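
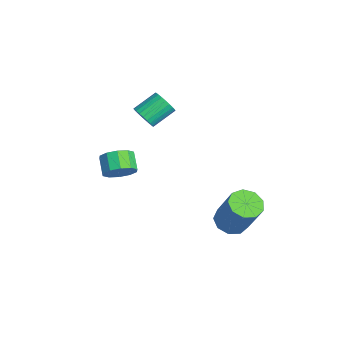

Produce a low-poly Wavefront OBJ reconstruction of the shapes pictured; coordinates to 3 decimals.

v 1.893 3.763 -3.438
v 2.568 4.038 -3.856
v 3.541 4.472 -2
v 2.867 4.197 -1.582
v 2.202 4.472 -3.766
v 3.176 4.906 -1.91
v 1.692 4.574 -3.522
v 2.666 5.008 -1.666
v 1.276 4.297 -3.239
v 2.249 4.731 -1.383
v 1.149 3.77 -3.049
v 2.122 4.204 -1.193
v 1.37 3.24 -3.041
v 2.343 3.673 -1.185
v 1.836 2.954 -3.219
v 2.809 3.388 -1.363
v 2.329 3.047 -3.499
v 3.302 3.481 -1.643
v 2.618 3.475 -3.751
v 3.591 3.909 -1.895
v -0.099 -0.895 -0.994
v 0.272 -1.402 -0.484
v -0.549 -1.413 0.104
v -0.921 -0.905 -0.406
v 0.372 -0.935 -0.336
v -0.449 -0.945 0.252
v 0.291 -0.451 -0.44
v -0.53 -0.462 0.148
v 0.062 -0.138 -0.755
v -0.759 -0.148 -0.167
v -0.23 -0.113 -1.161
v -1.051 -0.124 -0.574
v -0.471 -0.387 -1.504
v -1.292 -0.398 -0.916
v -0.571 -0.855 -1.652
v -1.392 -0.865 -1.064
v -0.49 -1.338 -1.548
v -1.311 -1.349 -0.96
v -0.261 -1.652 -1.233
v -1.082 -1.662 -0.645
v 0.031 -1.676 -0.826
v -0.79 -1.687 -0.239
v -2.897 0.669 0.522
v -2.335 0.993 0.32
v -2.72 2.096 1.016
v -3.283 1.771 1.218
v -2.504 1.056 0.125
v -2.889 2.159 0.821
v -2.733 1.061 -0.009
v -3.118 2.164 0.687
v -2.987 1.006 -0.062
v -3.372 2.109 0.634
v -3.227 0.899 -0.026
v -3.613 2.002 0.67
v -3.417 0.757 0.093
v -3.803 1.86 0.789
v -3.528 0.602 0.277
v -3.914 1.705 0.974
v -3.543 0.457 0.499
v -3.929 1.56 1.195
v -3.46 0.344 0.724
v -3.845 1.447 1.42
v -3.291 0.281 0.919
v -3.676 1.384 1.615
v -3.062 0.276 1.053
v -3.447 1.379 1.749
v -2.808 0.331 1.106
v -3.193 1.434 1.802
v -2.567 0.438 1.07
v -2.953 1.541 1.766
v -2.377 0.58 0.951
v -2.763 1.683 1.647
v -2.266 0.735 0.766
v -2.652 1.838 1.463
v -2.251 0.88 0.545
v -2.637 1.983 1.241
f 2 1 5
f 2 5 3
f 3 5 6
f 3 6 4
f 5 1 7
f 5 7 6
f 6 7 8
f 6 8 4
f 7 1 9
f 7 9 8
f 8 9 10
f 8 10 4
f 9 1 11
f 9 11 10
f 10 11 12
f 10 12 4
f 11 1 13
f 11 13 12
f 12 13 14
f 12 14 4
f 13 1 15
f 13 15 14
f 14 15 16
f 14 16 4
f 15 1 17
f 15 17 16
f 16 17 18
f 16 18 4
f 17 1 19
f 17 19 18
f 18 19 20
f 18 20 4
f 19 1 2
f 19 2 20
f 20 2 3
f 20 3 4
f 22 21 25
f 22 25 23
f 23 25 26
f 23 26 24
f 25 21 27
f 25 27 26
f 26 27 28
f 26 28 24
f 27 21 29
f 27 29 28
f 28 29 30
f 28 30 24
f 29 21 31
f 29 31 30
f 30 31 32
f 30 32 24
f 31 21 33
f 31 33 32
f 32 33 34
f 32 34 24
f 33 21 35
f 33 35 34
f 34 35 36
f 34 36 24
f 35 21 37
f 35 37 36
f 36 37 38
f 36 38 24
f 37 21 39
f 37 39 38
f 38 39 40
f 38 40 24
f 39 21 41
f 39 41 40
f 40 41 42
f 40 42 24
f 41 21 22
f 41 22 42
f 42 22 23
f 42 23 24
f 44 43 47
f 44 47 45
f 45 47 48
f 45 48 46
f 47 43 49
f 47 49 48
f 48 49 50
f 48 50 46
f 49 43 51
f 49 51 50
f 50 51 52
f 50 52 46
f 51 43 53
f 51 53 52
f 52 53 54
f 52 54 46
f 53 43 55
f 53 55 54
f 54 55 56
f 54 56 46
f 55 43 57
f 55 57 56
f 56 57 58
f 56 58 46
f 57 43 59
f 57 59 58
f 58 59 60
f 58 60 46
f 59 43 61
f 59 61 60
f 60 61 62
f 60 62 46
f 61 43 63
f 61 63 62
f 62 63 64
f 62 64 46
f 63 43 65
f 63 65 64
f 64 65 66
f 64 66 46
f 65 43 67
f 65 67 66
f 66 67 68
f 66 68 46
f 67 43 69
f 67 69 68
f 68 69 70
f 68 70 46
f 69 43 71
f 69 71 70
f 70 71 72
f 70 72 46
f 71 43 73
f 71 73 72
f 72 73 74
f 72 74 46
f 73 43 75
f 73 75 74
f 74 75 76
f 74 76 46
f 75 43 44
f 75 44 76
f 76 44 45
f 76 45 46



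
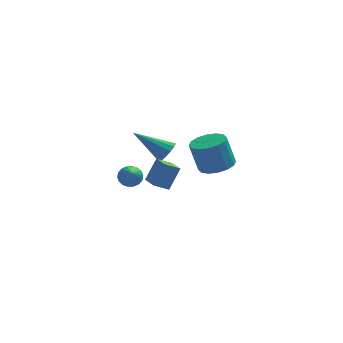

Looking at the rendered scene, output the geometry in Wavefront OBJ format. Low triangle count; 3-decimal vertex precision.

v -1.062 -4.204 1.146
v -0.504 -3.755 2.219
v -1.354 -3.258 0.902
v -0.796 -2.809 1.975
v -0.344 -4.091 0.725
v 0.214 -3.642 1.798
v -0.636 -3.145 0.481
v -0.078 -2.696 1.554
v 2.118 -1.919 0.722
v 2.995 -1.952 0.964
v 2.578 -1.713 2.501
v 1.702 -1.681 2.258
v 2.911 -1.498 0.871
v 2.494 -1.259 2.408
v 2.615 -1.157 0.738
v 2.198 -0.918 2.274
v 2.185 -1.02 0.6
v 1.769 -0.781 2.137
v 1.738 -1.124 0.495
v 1.321 -0.886 2.032
v 1.393 -1.442 0.451
v 0.976 -1.203 1.987
v 1.242 -1.887 0.479
v 0.825 -1.648 2.016
v 1.326 -2.341 0.572
v 0.909 -2.102 2.109
v 1.622 -2.682 0.706
v 1.205 -2.443 2.242
v 2.051 -2.819 0.843
v 1.635 -2.58 2.38
v 2.499 -2.714 0.948
v 2.082 -2.476 2.485
v 2.844 -2.397 0.993
v 2.427 -2.158 2.529
v 0.302 3.121 -1.581
v 0.614 2.866 -1.008
v -1.342 3.719 -0.419
v 0.729 3.242 -1.039
v 0.708 3.579 -1.242
v 0.559 3.771 -1.553
v 0.328 3.756 -1.872
v 0.088 3.54 -2.099
v -0.083 3.19 -2.161
v -0.132 2.818 -2.039
v -0.043 2.542 -1.772
v 0.155 2.45 -1.443
v 0.4 2.571 -1.159
v -1.593 2.611 -2.879
v -0.953 2.611 -2.871
v -1.607 1.469 -1.861
v -1.02 2.796 -2.664
v -1.199 2.944 -2.5
v -1.457 3.026 -2.411
v -1.742 3.026 -2.415
v -1.997 2.944 -2.51
v -2.173 2.796 -2.679
v -2.233 2.611 -2.887
v -2.167 2.426 -3.094
v -1.988 2.278 -3.258
v -1.73 2.196 -3.347
v -1.445 2.196 -3.343
v -1.19 2.278 -3.247
v -1.014 2.426 -3.079
f 2 4 1
f 5 2 1
f 1 4 3
f 3 5 1
f 2 8 4
f 6 2 5
f 6 8 2
f 4 8 3
f 7 5 3
f 3 8 7
f 7 6 5
f 8 6 7
f 10 9 13
f 10 13 11
f 11 13 14
f 11 14 12
f 13 9 15
f 13 15 14
f 14 15 16
f 14 16 12
f 15 9 17
f 15 17 16
f 16 17 18
f 16 18 12
f 17 9 19
f 17 19 18
f 18 19 20
f 18 20 12
f 19 9 21
f 19 21 20
f 20 21 22
f 20 22 12
f 21 9 23
f 21 23 22
f 22 23 24
f 22 24 12
f 23 9 25
f 23 25 24
f 24 25 26
f 24 26 12
f 25 9 27
f 25 27 26
f 26 27 28
f 26 28 12
f 27 9 29
f 27 29 28
f 28 29 30
f 28 30 12
f 29 9 31
f 29 31 30
f 30 31 32
f 30 32 12
f 31 9 33
f 31 33 32
f 32 33 34
f 32 34 12
f 33 9 10
f 33 10 34
f 34 10 11
f 34 11 12
f 36 35 38
f 36 38 37
f 38 35 39
f 38 39 37
f 39 35 40
f 39 40 37
f 40 35 41
f 40 41 37
f 41 35 42
f 41 42 37
f 42 35 43
f 42 43 37
f 43 35 44
f 43 44 37
f 44 35 45
f 44 45 37
f 45 35 46
f 45 46 37
f 46 35 47
f 46 47 37
f 47 35 36
f 47 36 37
f 49 48 51
f 49 51 50
f 51 48 52
f 51 52 50
f 52 48 53
f 52 53 50
f 53 48 54
f 53 54 50
f 54 48 55
f 54 55 50
f 55 48 56
f 55 56 50
f 56 48 57
f 56 57 50
f 57 48 58
f 57 58 50
f 58 48 59
f 58 59 50
f 59 48 60
f 59 60 50
f 60 48 61
f 60 61 50
f 61 48 62
f 61 62 50
f 62 48 63
f 62 63 50
f 63 48 49
f 63 49 50



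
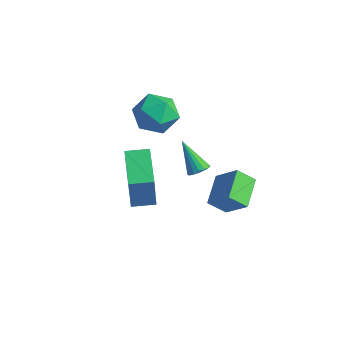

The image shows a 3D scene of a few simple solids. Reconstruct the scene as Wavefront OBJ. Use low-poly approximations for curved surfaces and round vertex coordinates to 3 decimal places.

v 1.563 1.428 -2.511
v 2.69 1.651 -1.455
v 0.762 2.778 -1.941
v 1.889 3.001 -0.885
v 2.131 2.079 -3.255
v 3.258 2.302 -2.199
v 1.33 3.429 -2.685
v 2.457 3.652 -1.629
v -1.561 0.929 3.048
v -0.658 1.377 3.637
v -0.622 -0.697 2.843
v 0.281 -0.249 3.432
v -0.72 -0.478 3.986
v -1.3 0.527 4.113
v 0.02 0.153 2.367
v -0.56 1.158 2.494
v 0.32 0.897 3.216
v -0.138 0.507 4.216
v -1.142 0.173 2.264
v -1.6 -0.217 3.264
v -0.363 -1.706 0.414
v -0.11 -2.053 2.408
v 0.33 -0.841 0.477
v 0.582 -1.188 2.471
v 1.258 -2.972 -0.011
v 1.51 -3.319 1.983
v 1.95 -2.107 0.052
v 2.203 -2.454 2.046
v -0.415 2.844 -2.344
v -0.031 2.518 -2.037
v -1.565 2.856 -0.896
v 0.045 2.784 -1.979
v 0.015 3.064 -2.005
v -0.113 3.293 -2.109
v -0.31 3.42 -2.266
v -0.532 3.414 -2.442
v -0.726 3.278 -2.595
v -0.849 3.043 -2.691
v -0.873 2.762 -2.707
v -0.791 2.5 -2.641
v -0.624 2.317 -2.506
v -0.408 2.254 -2.335
v -0.194 2.327 -2.165
f 2 4 1
f 5 2 1
f 1 4 3
f 3 5 1
f 2 8 4
f 6 2 5
f 6 8 2
f 4 8 3
f 7 5 3
f 3 8 7
f 7 6 5
f 8 6 7
f 9 20 14
f 9 14 10
f 9 10 16
f 9 16 19
f 9 19 20
f 10 14 18
f 14 20 13
f 20 19 11
f 19 16 15
f 16 10 17
f 12 18 13
f 12 13 11
f 12 11 15
f 12 15 17
f 12 17 18
f 13 18 14
f 11 13 20
f 15 11 19
f 17 15 16
f 18 17 10
f 22 24 21
f 25 22 21
f 21 24 23
f 23 25 21
f 22 28 24
f 26 22 25
f 26 28 22
f 24 28 23
f 27 25 23
f 23 28 27
f 27 26 25
f 28 26 27
f 30 29 32
f 30 32 31
f 32 29 33
f 32 33 31
f 33 29 34
f 33 34 31
f 34 29 35
f 34 35 31
f 35 29 36
f 35 36 31
f 36 29 37
f 36 37 31
f 37 29 38
f 37 38 31
f 38 29 39
f 38 39 31
f 39 29 40
f 39 40 31
f 40 29 41
f 40 41 31
f 41 29 42
f 41 42 31
f 42 29 43
f 42 43 31
f 43 29 30
f 43 30 31



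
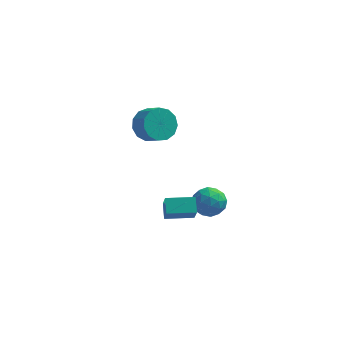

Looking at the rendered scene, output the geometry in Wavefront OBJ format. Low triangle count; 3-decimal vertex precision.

v 1.501 -3.499 -3.892
v 1.746 -4.208 -2.917
v 1.314 -2.835 -3.363
v 1.56 -3.543 -2.388
v 2.82 -3.097 -3.932
v 3.066 -3.805 -2.957
v 2.634 -2.432 -3.403
v 2.879 -3.141 -2.428
v 3.551 -1.507 -3.011
v 4.087 -1.64 -3.687
v 2.493 -2.1 -3.733
v 3.029 -2.233 -4.409
v 3.138 -2.685 -3.671
v 3.792 -2.318 -3.224
v 2.788 -1.422 -4.196
v 3.442 -1.055 -3.749
v 3.615 -1.587 -4.419
v 3.832 -2.367 -4.095
v 2.748 -1.373 -3.325
v 2.965 -2.153 -3.001
v 3.912 -1.521 -3.285
v 2.668 -2.219 -4.135
v 2.732 -2.484 -3.701
v 3.047 -2.562 -4.098
v 3.738 -1.92 -3.013
v 4.053 -1.998 -3.411
v 3.496 -2.613 -3.402
v 2.527 -1.742 -4.009
v 2.842 -1.82 -4.407
v 3.533 -1.178 -3.322
v 3.848 -1.256 -3.719
v 3.084 -1.127 -4.018
v 3.95 -1.568 -4.113
v 3.328 -1.917 -4.538
v 3.186 -1.44 -4.412
v 3.571 -1.224 -4.15
v 4.077 -2.027 -3.922
v 3.455 -2.376 -4.347
v 3.519 -2.641 -3.913
v 3.903 -2.426 -3.651
v 3.8 -1.996 -4.353
v 3.125 -1.364 -3.073
v 2.503 -1.713 -3.498
v 2.677 -1.314 -3.769
v 3.061 -1.099 -3.507
v 3.252 -1.823 -2.882
v 2.63 -2.172 -3.307
v 3.009 -2.516 -3.27
v 3.394 -2.3 -3.008
v 2.78 -1.744 -3.067
v -0.515 2.844 -2.217
v 0.137 2.964 -2.938
v 0.828 2.416 -2.404
v 0.175 2.296 -1.683
v 0.208 3.389 -2.592
v 0.898 2.841 -2.059
v 0.048 3.641 -2.127
v 0.738 3.093 -1.594
v -0.29 3.64 -1.691
v 0.4 3.092 -1.158
v -0.7 3.386 -1.421
v -0.009 2.838 -0.888
v -1.051 2.96 -1.404
v -0.361 2.412 -0.871
v -1.232 2.497 -1.645
v -0.542 1.95 -1.112
v -1.185 2.145 -2.067
v -0.495 1.597 -1.534
v -0.926 2.014 -2.537
v -0.236 1.466 -2.004
v -0.536 2.147 -2.905
v 0.154 1.599 -2.372
v -0.14 2.501 -3.055
v 0.55 1.953 -2.521
f 2 4 1
f 5 2 1
f 1 4 3
f 3 5 1
f 2 8 4
f 6 2 5
f 6 8 2
f 4 8 3
f 7 5 3
f 3 8 7
f 7 6 5
f 8 6 7
f 9 46 25
f 46 20 49
f 25 49 14
f 46 49 25
f 9 25 21
f 25 14 26
f 21 26 10
f 25 26 21
f 9 21 30
f 21 10 31
f 30 31 16
f 21 31 30
f 9 30 42
f 30 16 45
f 42 45 19
f 30 45 42
f 9 42 46
f 42 19 50
f 46 50 20
f 42 50 46
f 10 26 37
f 26 14 40
f 37 40 18
f 26 40 37
f 14 49 27
f 49 20 48
f 27 48 13
f 49 48 27
f 20 50 47
f 50 19 43
f 47 43 11
f 50 43 47
f 19 45 44
f 45 16 32
f 44 32 15
f 45 32 44
f 16 31 36
f 31 10 33
f 36 33 17
f 31 33 36
f 12 38 24
f 38 18 39
f 24 39 13
f 38 39 24
f 12 24 22
f 24 13 23
f 22 23 11
f 24 23 22
f 12 22 29
f 22 11 28
f 29 28 15
f 22 28 29
f 12 29 34
f 29 15 35
f 34 35 17
f 29 35 34
f 12 34 38
f 34 17 41
f 38 41 18
f 34 41 38
f 13 39 27
f 39 18 40
f 27 40 14
f 39 40 27
f 11 23 47
f 23 13 48
f 47 48 20
f 23 48 47
f 15 28 44
f 28 11 43
f 44 43 19
f 28 43 44
f 17 35 36
f 35 15 32
f 36 32 16
f 35 32 36
f 18 41 37
f 41 17 33
f 37 33 10
f 41 33 37
f 52 51 55
f 52 55 53
f 53 55 56
f 53 56 54
f 55 51 57
f 55 57 56
f 56 57 58
f 56 58 54
f 57 51 59
f 57 59 58
f 58 59 60
f 58 60 54
f 59 51 61
f 59 61 60
f 60 61 62
f 60 62 54
f 61 51 63
f 61 63 62
f 62 63 64
f 62 64 54
f 63 51 65
f 63 65 64
f 64 65 66
f 64 66 54
f 65 51 67
f 65 67 66
f 66 67 68
f 66 68 54
f 67 51 69
f 67 69 68
f 68 69 70
f 68 70 54
f 69 51 71
f 69 71 70
f 70 71 72
f 70 72 54
f 71 51 73
f 71 73 72
f 72 73 74
f 72 74 54
f 73 51 52
f 73 52 74
f 74 52 53
f 74 53 54



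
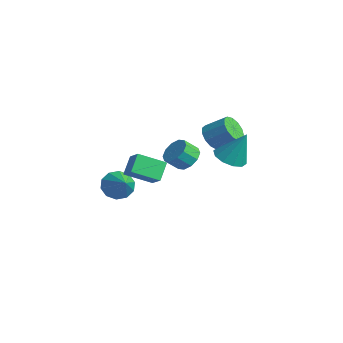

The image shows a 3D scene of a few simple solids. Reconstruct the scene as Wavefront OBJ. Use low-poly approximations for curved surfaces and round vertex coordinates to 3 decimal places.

v -2.682 -1.719 -0.655
v -2.251 -2.058 -1.431
v -1.278 -2.021 0.255
v -2.146 -1.481 -1.403
v -2.245 -0.995 -1.088
v -2.511 -0.785 -0.609
v -2.842 -0.932 -0.147
v -3.112 -1.38 0.121
v -3.218 -1.957 0.092
v -3.119 -2.443 -0.222
v -2.853 -2.652 -0.702
v -2.521 -2.505 -1.164
v 2.935 -2.875 2.509
v 2.351 -4.176 3.213
v 2.42 -2.195 3.338
v 1.836 -3.496 4.042
v 3.824 -2.944 3.118
v 3.24 -4.245 3.822
v 3.309 -2.264 3.947
v 2.725 -3.565 4.651
v -0.836 1.499 1.316
v -0.319 1.902 1.873
v -0.508 1.164 2.581
v -1.024 0.761 2.024
v -0.812 2.091 1.939
v -1 1.353 2.647
v -1.313 2.054 1.767
v -1.502 1.316 2.475
v -1.632 1.805 1.422
v -1.821 1.067 2.131
v -1.647 1.439 1.037
v -1.836 0.701 1.746
v -1.352 1.096 0.759
v -1.541 0.358 1.467
v -0.86 0.907 0.693
v -1.048 0.169 1.401
v -0.358 0.944 0.865
v -0.547 0.206 1.573
v -0.039 1.193 1.209
v -0.228 0.455 1.918
v -0.024 1.559 1.594
v -0.213 0.821 2.303
v 2.617 1.853 2.893
v 3.152 2.507 2.481
v 3.203 2.467 4.627
v 2.627 2.738 2.577
v 2.099 2.632 2.793
v 1.768 2.228 3.048
v 1.762 1.681 3.244
v 2.082 1.2 3.306
v 2.606 0.968 3.21
v 3.134 1.075 2.993
v 3.465 1.479 2.739
v 3.472 2.026 2.543
v -0.687 2.845 2.607
v -0.209 2.141 2.792
v 0.665 2.952 3.617
v 0.187 3.655 3.433
v -0.013 2.34 2.389
v 0.861 3.151 3.215
v -0.03 2.699 2.055
v 0.844 3.509 2.881
v -0.257 3.104 1.897
v 0.617 3.914 2.722
v -0.619 3.426 1.964
v 0.255 4.237 2.789
v -1.004 3.565 2.235
v -0.13 4.375 3.061
v -1.287 3.474 2.625
v -0.413 4.285 3.45
v -1.38 3.184 3.009
v -0.506 3.995 3.834
v -1.253 2.786 3.265
v -0.379 3.596 4.09
v -0.947 2.406 3.313
v -0.073 3.217 4.138
v -0.557 2.166 3.136
v 0.317 2.977 3.962
f 2 1 4
f 2 4 3
f 4 1 5
f 4 5 3
f 5 1 6
f 5 6 3
f 6 1 7
f 6 7 3
f 7 1 8
f 7 8 3
f 8 1 9
f 8 9 3
f 9 1 10
f 9 10 3
f 10 1 11
f 10 11 3
f 11 1 12
f 11 12 3
f 12 1 2
f 12 2 3
f 14 16 13
f 17 14 13
f 13 16 15
f 15 17 13
f 14 20 16
f 18 14 17
f 18 20 14
f 16 20 15
f 19 17 15
f 15 20 19
f 19 18 17
f 20 18 19
f 22 21 25
f 22 25 23
f 23 25 26
f 23 26 24
f 25 21 27
f 25 27 26
f 26 27 28
f 26 28 24
f 27 21 29
f 27 29 28
f 28 29 30
f 28 30 24
f 29 21 31
f 29 31 30
f 30 31 32
f 30 32 24
f 31 21 33
f 31 33 32
f 32 33 34
f 32 34 24
f 33 21 35
f 33 35 34
f 34 35 36
f 34 36 24
f 35 21 37
f 35 37 36
f 36 37 38
f 36 38 24
f 37 21 39
f 37 39 38
f 38 39 40
f 38 40 24
f 39 21 41
f 39 41 40
f 40 41 42
f 40 42 24
f 41 21 22
f 41 22 42
f 42 22 23
f 42 23 24
f 44 43 46
f 44 46 45
f 46 43 47
f 46 47 45
f 47 43 48
f 47 48 45
f 48 43 49
f 48 49 45
f 49 43 50
f 49 50 45
f 50 43 51
f 50 51 45
f 51 43 52
f 51 52 45
f 52 43 53
f 52 53 45
f 53 43 54
f 53 54 45
f 54 43 44
f 54 44 45
f 56 55 59
f 56 59 57
f 57 59 60
f 57 60 58
f 59 55 61
f 59 61 60
f 60 61 62
f 60 62 58
f 61 55 63
f 61 63 62
f 62 63 64
f 62 64 58
f 63 55 65
f 63 65 64
f 64 65 66
f 64 66 58
f 65 55 67
f 65 67 66
f 66 67 68
f 66 68 58
f 67 55 69
f 67 69 68
f 68 69 70
f 68 70 58
f 69 55 71
f 69 71 70
f 70 71 72
f 70 72 58
f 71 55 73
f 71 73 72
f 72 73 74
f 72 74 58
f 73 55 75
f 73 75 74
f 74 75 76
f 74 76 58
f 75 55 77
f 75 77 76
f 76 77 78
f 76 78 58
f 77 55 56
f 77 56 78
f 78 56 57
f 78 57 58



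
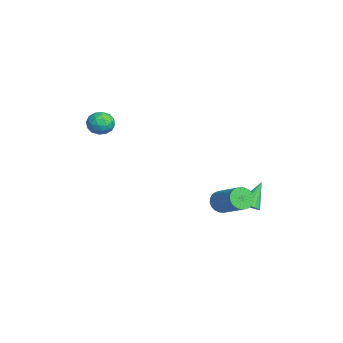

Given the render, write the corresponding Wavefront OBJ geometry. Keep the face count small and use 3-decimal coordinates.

v 0.756 2.456 -3.043
v 1.151 2.84 -3.048
v 0.084 3.164 -1.877
v 0.968 2.935 -3.211
v 0.737 2.921 -3.336
v 0.51 2.801 -3.394
v 0.339 2.601 -3.371
v 0.265 2.369 -3.273
v 0.302 2.156 -3.122
v 0.444 2.012 -2.953
v 0.657 1.97 -2.805
v 0.893 2.04 -2.711
v 1.098 2.205 -2.693
v 1.224 2.427 -2.755
v 1.243 2.656 -2.883
v -3.923 -3.415 0.529
v -3.228 -3.374 0.324
v -3.692 -4.406 1.116
v -2.997 -4.365 0.911
v -3.265 -3.882 1.382
v -3.408 -3.27 1.019
v -3.512 -4.51 0.421
v -3.655 -3.898 0.058
v -2.974 -4.051 0.257
v -2.822 -3.663 0.851
v -4.098 -4.117 0.589
v -3.946 -3.729 1.183
v -3.596 -3.308 0.375
v -3.324 -4.472 1.065
v -3.482 -4.189 1.342
v -3.073 -4.164 1.221
v -3.702 -3.247 0.784
v -3.293 -3.223 0.663
v -3.315 -3.521 1.285
v -3.627 -4.557 0.777
v -3.218 -4.533 0.656
v -3.847 -3.616 0.219
v -3.438 -3.591 0.098
v -3.605 -4.259 0.155
v -3.038 -3.681 0.215
v -2.902 -4.263 0.56
v -3.205 -4.349 0.272
v -3.289 -3.989 0.059
v -2.949 -3.454 0.565
v -2.813 -4.035 0.91
v -2.971 -3.752 1.186
v -3.055 -3.392 0.973
v -2.799 -3.851 0.525
v -4.107 -3.745 0.53
v -3.971 -4.326 0.875
v -3.865 -4.388 0.467
v -3.949 -4.028 0.254
v -4.018 -3.517 0.88
v -3.882 -4.099 1.225
v -3.631 -3.791 1.381
v -3.715 -3.431 1.168
v -4.121 -3.929 0.915
v 0.896 1.178 -2.569
v 1.292 0.791 -2.868
v 2.681 1.475 -1.911
v 2.284 1.862 -1.611
v 1.297 0.988 -3.015
v 2.686 1.671 -2.058
v 1.241 1.214 -3.095
v 2.63 1.897 -2.137
v 1.132 1.434 -3.094
v 2.521 2.117 -2.136
v 0.987 1.615 -3.013
v 2.376 2.299 -2.056
v 0.828 1.73 -2.865
v 2.217 2.414 -1.907
v 0.68 1.761 -2.671
v 2.068 2.445 -1.714
v 0.564 1.703 -2.462
v 1.953 2.387 -1.505
v 0.499 1.565 -2.269
v 1.888 2.249 -1.312
v 0.494 1.369 -2.122
v 1.883 2.052 -1.165
v 0.55 1.143 -2.043
v 1.939 1.826 -1.085
v 0.659 0.923 -2.044
v 2.048 1.606 -1.086
v 0.804 0.741 -2.124
v 2.193 1.425 -1.167
v 0.963 0.626 -2.273
v 2.352 1.31 -1.315
v 1.112 0.595 -2.466
v 2.5 1.279 -1.509
v 1.227 0.653 -2.675
v 2.616 1.337 -1.718
f 2 1 4
f 2 4 3
f 4 1 5
f 4 5 3
f 5 1 6
f 5 6 3
f 6 1 7
f 6 7 3
f 7 1 8
f 7 8 3
f 8 1 9
f 8 9 3
f 9 1 10
f 9 10 3
f 10 1 11
f 10 11 3
f 11 1 12
f 11 12 3
f 12 1 13
f 12 13 3
f 13 1 14
f 13 14 3
f 14 1 15
f 14 15 3
f 15 1 2
f 15 2 3
f 16 53 32
f 53 27 56
f 32 56 21
f 53 56 32
f 16 32 28
f 32 21 33
f 28 33 17
f 32 33 28
f 16 28 37
f 28 17 38
f 37 38 23
f 28 38 37
f 16 37 49
f 37 23 52
f 49 52 26
f 37 52 49
f 16 49 53
f 49 26 57
f 53 57 27
f 49 57 53
f 17 33 44
f 33 21 47
f 44 47 25
f 33 47 44
f 21 56 34
f 56 27 55
f 34 55 20
f 56 55 34
f 27 57 54
f 57 26 50
f 54 50 18
f 57 50 54
f 26 52 51
f 52 23 39
f 51 39 22
f 52 39 51
f 23 38 43
f 38 17 40
f 43 40 24
f 38 40 43
f 19 45 31
f 45 25 46
f 31 46 20
f 45 46 31
f 19 31 29
f 31 20 30
f 29 30 18
f 31 30 29
f 19 29 36
f 29 18 35
f 36 35 22
f 29 35 36
f 19 36 41
f 36 22 42
f 41 42 24
f 36 42 41
f 19 41 45
f 41 24 48
f 45 48 25
f 41 48 45
f 20 46 34
f 46 25 47
f 34 47 21
f 46 47 34
f 18 30 54
f 30 20 55
f 54 55 27
f 30 55 54
f 22 35 51
f 35 18 50
f 51 50 26
f 35 50 51
f 24 42 43
f 42 22 39
f 43 39 23
f 42 39 43
f 25 48 44
f 48 24 40
f 44 40 17
f 48 40 44
f 59 58 62
f 59 62 60
f 60 62 63
f 60 63 61
f 62 58 64
f 62 64 63
f 63 64 65
f 63 65 61
f 64 58 66
f 64 66 65
f 65 66 67
f 65 67 61
f 66 58 68
f 66 68 67
f 67 68 69
f 67 69 61
f 68 58 70
f 68 70 69
f 69 70 71
f 69 71 61
f 70 58 72
f 70 72 71
f 71 72 73
f 71 73 61
f 72 58 74
f 72 74 73
f 73 74 75
f 73 75 61
f 74 58 76
f 74 76 75
f 75 76 77
f 75 77 61
f 76 58 78
f 76 78 77
f 77 78 79
f 77 79 61
f 78 58 80
f 78 80 79
f 79 80 81
f 79 81 61
f 80 58 82
f 80 82 81
f 81 82 83
f 81 83 61
f 82 58 84
f 82 84 83
f 83 84 85
f 83 85 61
f 84 58 86
f 84 86 85
f 85 86 87
f 85 87 61
f 86 58 88
f 86 88 87
f 87 88 89
f 87 89 61
f 88 58 90
f 88 90 89
f 89 90 91
f 89 91 61
f 90 58 59
f 90 59 91
f 91 59 60
f 91 60 61



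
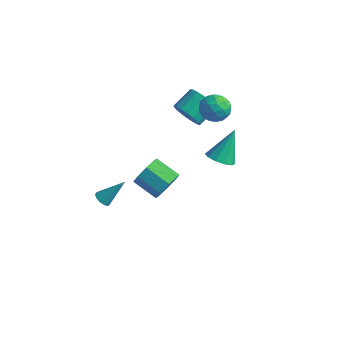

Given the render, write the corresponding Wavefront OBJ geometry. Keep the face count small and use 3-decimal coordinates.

v 1.58 4.169 2.686
v 2.351 3.891 2.194
v 1.349 2.709 3.146
v 2.12 2.431 2.654
v 2.221 2.975 3.435
v 2.364 3.877 3.15
v 1.336 2.723 2.19
v 1.479 3.625 1.905
v 2.201 2.998 1.887
v 2.748 3.154 2.656
v 0.952 3.446 2.684
v 1.499 3.602 3.453
v 1.986 4.158 2.4
v 1.714 2.442 2.94
v 1.773 2.761 3.399
v 2.227 2.598 3.11
v 1.993 4.15 2.962
v 2.447 3.987 2.672
v 2.37 3.448 3.402
v 1.253 2.613 2.668
v 1.707 2.45 2.378
v 1.473 4.002 2.23
v 1.927 3.839 1.941
v 1.33 3.152 1.938
v 2.351 3.47 1.93
v 2.215 2.612 2.2
v 1.754 2.783 1.927
v 1.838 3.313 1.76
v 2.673 3.561 2.382
v 2.537 2.703 2.652
v 2.596 3.023 3.111
v 2.68 3.553 2.944
v 2.584 3.036 2.201
v 1.163 3.897 2.688
v 1.027 3.039 2.958
v 1.02 3.047 2.396
v 1.104 3.577 2.229
v 1.485 3.988 3.14
v 1.349 3.13 3.41
v 1.862 3.287 3.58
v 1.946 3.817 3.413
v 1.116 3.564 3.139
v 0.25 2.894 1.443
v 0.949 3.102 0.802
v 1.188 4.375 1.477
v 0.49 4.166 2.117
v 0.565 3.277 0.609
v 0.804 4.549 1.284
v 0.108 3.364 0.606
v 0.348 4.636 1.281
v -0.315 3.343 0.795
v -0.076 4.616 1.47
v -0.609 3.22 1.133
v -0.37 4.492 1.807
v -0.706 3.021 1.541
v -0.467 4.294 2.216
v -0.584 2.794 1.927
v -0.345 4.066 2.602
v -0.271 2.589 2.202
v -0.032 3.862 2.877
v 0.162 2.454 2.303
v 0.401 3.727 2.978
v 0.615 2.42 2.207
v 0.854 3.693 2.881
v 0.984 2.494 1.936
v 1.223 3.767 2.61
v 1.186 2.66 1.552
v 1.425 3.933 2.226
v 1.173 2.88 1.143
v 1.412 4.152 1.817
v 3.638 1.234 0.774
v 4.503 1.143 0.775
v 3.762 2.426 2.486
v 4.382 1.576 0.481
v 3.977 1.879 0.3
v 3.442 1.936 0.299
v 2.982 1.724 0.48
v 2.773 1.325 0.773
v 2.894 0.891 1.067
v 3.299 0.588 1.248
v 3.834 0.532 1.249
v 4.294 0.743 1.068
v -0.32 -4.016 -0.888
v 0.096 -4.361 -0.908
v 0.5 -3.104 0.388
v 0.156 -4.113 -1.124
v 0.035 -3.829 -1.25
v -0.222 -3.616 -1.237
v -0.516 -3.556 -1.091
v -0.735 -3.672 -0.867
v -0.796 -3.92 -0.652
v -0.674 -4.204 -0.526
v -0.417 -4.417 -0.539
v -0.123 -4.477 -0.685
v 0.507 0.729 -3.208
v 0.912 0.301 -2.387
v -0.583 0.222 -1.692
v -0.987 0.651 -2.512
v 0.893 1.072 -2.34
v -0.601 0.994 -1.644
v 0.649 1.643 -2.801
v -0.846 1.564 -2.105
v 0.321 1.678 -3.5
v -1.173 1.599 -2.804
v 0.103 1.158 -4.028
v -1.392 1.079 -3.333
v 0.121 0.386 -4.076
v -1.373 0.308 -3.38
v 0.366 -0.184 -3.615
v -1.129 -0.263 -2.919
v 0.693 -0.219 -2.916
v -0.801 -0.298 -2.22
f 1 38 17
f 38 12 41
f 17 41 6
f 38 41 17
f 1 17 13
f 17 6 18
f 13 18 2
f 17 18 13
f 1 13 22
f 13 2 23
f 22 23 8
f 13 23 22
f 1 22 34
f 22 8 37
f 34 37 11
f 22 37 34
f 1 34 38
f 34 11 42
f 38 42 12
f 34 42 38
f 2 18 29
f 18 6 32
f 29 32 10
f 18 32 29
f 6 41 19
f 41 12 40
f 19 40 5
f 41 40 19
f 12 42 39
f 42 11 35
f 39 35 3
f 42 35 39
f 11 37 36
f 37 8 24
f 36 24 7
f 37 24 36
f 8 23 28
f 23 2 25
f 28 25 9
f 23 25 28
f 4 30 16
f 30 10 31
f 16 31 5
f 30 31 16
f 4 16 14
f 16 5 15
f 14 15 3
f 16 15 14
f 4 14 21
f 14 3 20
f 21 20 7
f 14 20 21
f 4 21 26
f 21 7 27
f 26 27 9
f 21 27 26
f 4 26 30
f 26 9 33
f 30 33 10
f 26 33 30
f 5 31 19
f 31 10 32
f 19 32 6
f 31 32 19
f 3 15 39
f 15 5 40
f 39 40 12
f 15 40 39
f 7 20 36
f 20 3 35
f 36 35 11
f 20 35 36
f 9 27 28
f 27 7 24
f 28 24 8
f 27 24 28
f 10 33 29
f 33 9 25
f 29 25 2
f 33 25 29
f 44 43 47
f 44 47 45
f 45 47 48
f 45 48 46
f 47 43 49
f 47 49 48
f 48 49 50
f 48 50 46
f 49 43 51
f 49 51 50
f 50 51 52
f 50 52 46
f 51 43 53
f 51 53 52
f 52 53 54
f 52 54 46
f 53 43 55
f 53 55 54
f 54 55 56
f 54 56 46
f 55 43 57
f 55 57 56
f 56 57 58
f 56 58 46
f 57 43 59
f 57 59 58
f 58 59 60
f 58 60 46
f 59 43 61
f 59 61 60
f 60 61 62
f 60 62 46
f 61 43 63
f 61 63 62
f 62 63 64
f 62 64 46
f 63 43 65
f 63 65 64
f 64 65 66
f 64 66 46
f 65 43 67
f 65 67 66
f 66 67 68
f 66 68 46
f 67 43 69
f 67 69 68
f 68 69 70
f 68 70 46
f 69 43 44
f 69 44 70
f 70 44 45
f 70 45 46
f 72 71 74
f 72 74 73
f 74 71 75
f 74 75 73
f 75 71 76
f 75 76 73
f 76 71 77
f 76 77 73
f 77 71 78
f 77 78 73
f 78 71 79
f 78 79 73
f 79 71 80
f 79 80 73
f 80 71 81
f 80 81 73
f 81 71 82
f 81 82 73
f 82 71 72
f 82 72 73
f 84 83 86
f 84 86 85
f 86 83 87
f 86 87 85
f 87 83 88
f 87 88 85
f 88 83 89
f 88 89 85
f 89 83 90
f 89 90 85
f 90 83 91
f 90 91 85
f 91 83 92
f 91 92 85
f 92 83 93
f 92 93 85
f 93 83 94
f 93 94 85
f 94 83 84
f 94 84 85
f 96 95 99
f 96 99 97
f 97 99 100
f 97 100 98
f 99 95 101
f 99 101 100
f 100 101 102
f 100 102 98
f 101 95 103
f 101 103 102
f 102 103 104
f 102 104 98
f 103 95 105
f 103 105 104
f 104 105 106
f 104 106 98
f 105 95 107
f 105 107 106
f 106 107 108
f 106 108 98
f 107 95 109
f 107 109 108
f 108 109 110
f 108 110 98
f 109 95 111
f 109 111 110
f 110 111 112
f 110 112 98
f 111 95 96
f 111 96 112
f 112 96 97
f 112 97 98



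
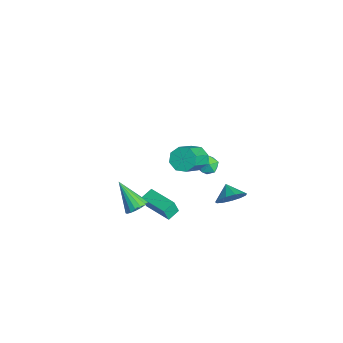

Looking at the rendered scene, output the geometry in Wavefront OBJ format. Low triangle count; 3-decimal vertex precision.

v -4.257 4.204 -3.758
v -3.69 4.242 -4.258
v -3.87 3.098 -3.402
v -3.303 3.136 -3.902
v -3.304 3.59 -3.296
v -3.543 4.273 -3.516
v -4.017 3.067 -4.144
v -4.256 3.75 -4.364
v -3.542 3.539 -4.497
v -3.101 3.862 -3.973
v -4.459 3.478 -3.687
v -4.018 3.801 -3.163
v 0.716 -1.78 -1.246
v 0.74 -2.068 -0.309
v 0.375 -1.059 -1.016
v 0.399 -1.346 -0.079
v 2.421 -1.034 -1.061
v 2.445 -1.321 -0.124
v 2.08 -0.312 -0.831
v 2.104 -0.6 0.106
v 1.409 -2.557 -0.354
v 1.973 -2.792 0.045
v 0.151 -3.183 1.054
v 1.928 -2.462 0.151
v 1.763 -2.154 0.141
v 1.518 -1.938 0.018
v 1.247 -1.864 -0.191
v 1.014 -1.949 -0.437
v 0.871 -2.173 -0.664
v 0.852 -2.485 -0.82
v 0.96 -2.813 -0.87
v 1.171 -3.083 -0.801
v 1.437 -3.232 -0.63
v 1.696 -3.227 -0.396
v 1.89 -3.068 -0.152
v 1.481 0.841 3.191
v 2.111 0.822 2.682
v 3.109 -0.261 3.961
v 2.479 -0.241 4.469
v 2.135 1.304 3.071
v 3.133 0.221 4.35
v 1.776 1.515 3.53
v 2.774 0.432 4.809
v 1.244 1.331 3.791
v 2.242 0.249 5.069
v 0.851 0.861 3.699
v 1.849 -0.222 4.978
v 0.827 0.379 3.31
v 1.825 -0.704 4.589
v 1.186 0.168 2.851
v 2.184 -0.915 4.13
v 1.718 0.351 2.591
v 2.716 -0.731 3.869
v 1.806 2.947 -1.155
v 2.19 3.492 -0.478
v 0.934 2.953 -0.665
v 1.987 3.826 -0.844
v 1.726 3.881 -1.308
v 1.491 3.64 -1.724
v 1.356 3.178 -1.959
v 1.363 2.643 -1.939
v 1.512 2.205 -1.67
v 1.753 2.002 -1.237
v 2.012 2.099 -0.779
v 2.205 2.466 -0.44
v 2.271 2.985 -0.328
f 1 12 6
f 1 6 2
f 1 2 8
f 1 8 11
f 1 11 12
f 2 6 10
f 6 12 5
f 12 11 3
f 11 8 7
f 8 2 9
f 4 10 5
f 4 5 3
f 4 3 7
f 4 7 9
f 4 9 10
f 5 10 6
f 3 5 12
f 7 3 11
f 9 7 8
f 10 9 2
f 14 16 13
f 17 14 13
f 13 16 15
f 15 17 13
f 14 20 16
f 18 14 17
f 18 20 14
f 16 20 15
f 19 17 15
f 15 20 19
f 19 18 17
f 20 18 19
f 22 21 24
f 22 24 23
f 24 21 25
f 24 25 23
f 25 21 26
f 25 26 23
f 26 21 27
f 26 27 23
f 27 21 28
f 27 28 23
f 28 21 29
f 28 29 23
f 29 21 30
f 29 30 23
f 30 21 31
f 30 31 23
f 31 21 32
f 31 32 23
f 32 21 33
f 32 33 23
f 33 21 34
f 33 34 23
f 34 21 35
f 34 35 23
f 35 21 22
f 35 22 23
f 37 36 40
f 37 40 38
f 38 40 41
f 38 41 39
f 40 36 42
f 40 42 41
f 41 42 43
f 41 43 39
f 42 36 44
f 42 44 43
f 43 44 45
f 43 45 39
f 44 36 46
f 44 46 45
f 45 46 47
f 45 47 39
f 46 36 48
f 46 48 47
f 47 48 49
f 47 49 39
f 48 36 50
f 48 50 49
f 49 50 51
f 49 51 39
f 50 36 52
f 50 52 51
f 51 52 53
f 51 53 39
f 52 36 37
f 52 37 53
f 53 37 38
f 53 38 39
f 55 54 57
f 55 57 56
f 57 54 58
f 57 58 56
f 58 54 59
f 58 59 56
f 59 54 60
f 59 60 56
f 60 54 61
f 60 61 56
f 61 54 62
f 61 62 56
f 62 54 63
f 62 63 56
f 63 54 64
f 63 64 56
f 64 54 65
f 64 65 56
f 65 54 66
f 65 66 56
f 66 54 55
f 66 55 56



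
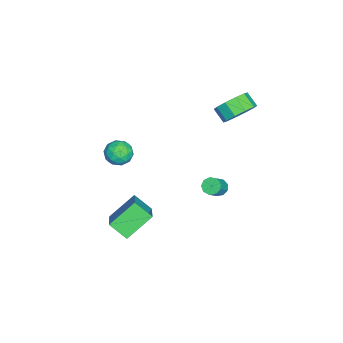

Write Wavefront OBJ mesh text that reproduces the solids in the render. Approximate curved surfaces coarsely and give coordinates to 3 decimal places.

v -3.219 1.917 2.258
v -2.344 1.792 2.825
v -2.827 1.158 3.43
v -3.701 1.283 2.862
v -2.678 2.287 3.078
v -3.161 1.654 3.683
v -3.218 2.642 3.017
v -3.701 2.008 3.622
v -3.759 2.719 2.667
v -4.242 2.085 3.271
v -4.093 2.49 2.16
v -4.576 1.856 2.764
v -4.093 2.042 1.69
v -4.576 1.408 2.295
v -3.759 1.546 1.437
v -4.242 0.913 2.042
v -3.219 1.192 1.498
v -3.702 0.558 2.103
v -2.678 1.115 1.849
v -3.161 0.481 2.453
v -2.344 1.344 2.356
v -2.827 0.71 2.96
v 0.615 -3.286 2.016
v 1.43 -3.489 2.07
v 0.51 -4.011 0.87
v 1.325 -4.214 0.924
v 0.776 -4.526 1.48
v 0.841 -4.078 2.188
v 1.099 -3.422 0.752
v 1.164 -2.974 1.46
v 1.729 -3.573 1.289
v 1.529 -4.255 1.739
v 0.411 -3.245 1.201
v 0.211 -3.927 1.651
v 1.032 -3.323 2.144
v 0.908 -4.177 0.796
v 0.586 -4.36 1.123
v 1.065 -4.479 1.155
v 0.686 -3.67 2.213
v 1.164 -3.789 2.245
v 0.78 -4.399 1.898
v 0.776 -3.711 0.695
v 1.254 -3.83 0.727
v 0.875 -3.021 1.785
v 1.354 -3.14 1.817
v 1.16 -3.101 1.042
v 1.686 -3.492 1.716
v 1.625 -3.919 1.042
v 1.492 -3.453 0.941
v 1.53 -3.19 1.358
v 1.569 -3.893 1.981
v 1.507 -4.32 1.307
v 1.185 -4.503 1.634
v 1.223 -4.239 2.05
v 1.745 -3.943 1.521
v 0.433 -3.18 1.633
v 0.371 -3.607 0.959
v 0.717 -3.261 0.89
v 0.755 -2.997 1.306
v 0.315 -3.581 1.898
v 0.254 -4.008 1.224
v 0.41 -4.31 1.582
v 0.448 -4.047 1.999
v 0.195 -3.557 1.419
v 2.545 -2.974 -3.612
v 2.321 -3.971 -2.841
v 1.508 -1.853 -2.464
v 1.284 -2.85 -1.693
v 4.336 -2.49 -2.467
v 4.112 -3.487 -1.696
v 3.299 -1.369 -1.319
v 3.075 -2.366 -0.548
v -2.3 0.972 -3.534
v -1.937 1.315 -3.808
v -1.056 1.091 -2.92
v -1.42 0.748 -2.646
v -2.145 1.52 -3.55
v -1.264 1.296 -2.662
v -2.425 1.469 -3.284
v -1.545 1.245 -2.397
v -2.648 1.185 -3.135
v -1.767 0.962 -2.248
v -2.707 0.802 -3.173
v -1.827 0.578 -2.285
v -2.576 0.498 -3.379
v -1.696 0.274 -2.492
v -2.316 0.416 -3.658
v -1.436 0.192 -2.77
v -2.049 0.594 -3.878
v -1.168 0.37 -2.991
v -1.899 0.949 -3.938
v -1.018 0.725 -3.05
f 2 1 5
f 2 5 3
f 3 5 6
f 3 6 4
f 5 1 7
f 5 7 6
f 6 7 8
f 6 8 4
f 7 1 9
f 7 9 8
f 8 9 10
f 8 10 4
f 9 1 11
f 9 11 10
f 10 11 12
f 10 12 4
f 11 1 13
f 11 13 12
f 12 13 14
f 12 14 4
f 13 1 15
f 13 15 14
f 14 15 16
f 14 16 4
f 15 1 17
f 15 17 16
f 16 17 18
f 16 18 4
f 17 1 19
f 17 19 18
f 18 19 20
f 18 20 4
f 19 1 21
f 19 21 20
f 20 21 22
f 20 22 4
f 21 1 2
f 21 2 22
f 22 2 3
f 22 3 4
f 23 60 39
f 60 34 63
f 39 63 28
f 60 63 39
f 23 39 35
f 39 28 40
f 35 40 24
f 39 40 35
f 23 35 44
f 35 24 45
f 44 45 30
f 35 45 44
f 23 44 56
f 44 30 59
f 56 59 33
f 44 59 56
f 23 56 60
f 56 33 64
f 60 64 34
f 56 64 60
f 24 40 51
f 40 28 54
f 51 54 32
f 40 54 51
f 28 63 41
f 63 34 62
f 41 62 27
f 63 62 41
f 34 64 61
f 64 33 57
f 61 57 25
f 64 57 61
f 33 59 58
f 59 30 46
f 58 46 29
f 59 46 58
f 30 45 50
f 45 24 47
f 50 47 31
f 45 47 50
f 26 52 38
f 52 32 53
f 38 53 27
f 52 53 38
f 26 38 36
f 38 27 37
f 36 37 25
f 38 37 36
f 26 36 43
f 36 25 42
f 43 42 29
f 36 42 43
f 26 43 48
f 43 29 49
f 48 49 31
f 43 49 48
f 26 48 52
f 48 31 55
f 52 55 32
f 48 55 52
f 27 53 41
f 53 32 54
f 41 54 28
f 53 54 41
f 25 37 61
f 37 27 62
f 61 62 34
f 37 62 61
f 29 42 58
f 42 25 57
f 58 57 33
f 42 57 58
f 31 49 50
f 49 29 46
f 50 46 30
f 49 46 50
f 32 55 51
f 55 31 47
f 51 47 24
f 55 47 51
f 66 68 65
f 69 66 65
f 65 68 67
f 67 69 65
f 66 72 68
f 70 66 69
f 70 72 66
f 68 72 67
f 71 69 67
f 67 72 71
f 71 70 69
f 72 70 71
f 74 73 77
f 74 77 75
f 75 77 78
f 75 78 76
f 77 73 79
f 77 79 78
f 78 79 80
f 78 80 76
f 79 73 81
f 79 81 80
f 80 81 82
f 80 82 76
f 81 73 83
f 81 83 82
f 82 83 84
f 82 84 76
f 83 73 85
f 83 85 84
f 84 85 86
f 84 86 76
f 85 73 87
f 85 87 86
f 86 87 88
f 86 88 76
f 87 73 89
f 87 89 88
f 88 89 90
f 88 90 76
f 89 73 91
f 89 91 90
f 90 91 92
f 90 92 76
f 91 73 74
f 91 74 92
f 92 74 75
f 92 75 76



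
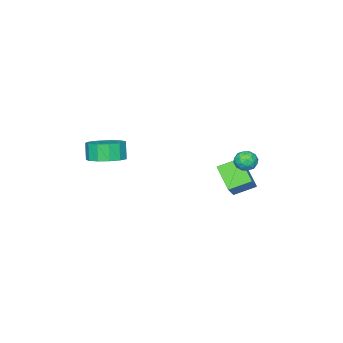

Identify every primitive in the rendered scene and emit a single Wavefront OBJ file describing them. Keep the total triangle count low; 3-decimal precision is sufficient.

v -4.683 -0.131 -0.523
v -3.953 0.128 0.301
v -4.097 1.148 -1.442
v -3.368 1.406 -0.618
v -3.792 -0.926 -1.062
v -3.063 -0.668 -0.238
v -3.207 0.352 -1.981
v -2.477 0.611 -1.157
v -3.608 1.597 0.951
v -3.007 1.777 0.739
v -3.273 0.583 1.041
v -2.672 0.763 0.829
v -2.886 0.961 1.423
v -3.093 1.588 1.368
v -3.187 0.772 0.412
v -3.394 1.399 0.357
v -2.747 1.267 0.405
v -2.561 1.384 1.03
v -3.719 0.976 0.75
v -3.533 1.093 1.375
v -3.337 1.776 0.837
v -2.943 0.584 0.943
v -3.069 0.701 1.293
v -2.716 0.806 1.167
v -3.387 1.665 1.207
v -3.034 1.771 1.082
v -2.963 1.291 1.484
v -3.246 0.589 0.698
v -2.893 0.695 0.573
v -3.564 1.554 0.613
v -3.211 1.659 0.487
v -3.317 1.069 0.296
v -2.831 1.582 0.516
v -2.634 0.986 0.569
v -2.937 0.991 0.324
v -3.058 1.359 0.292
v -2.721 1.65 0.883
v -2.524 1.054 0.936
v -2.65 1.171 1.286
v -2.772 1.54 1.253
v -2.568 1.351 0.688
v -3.756 1.306 0.844
v -3.559 0.71 0.897
v -3.508 0.82 0.527
v -3.63 1.189 0.494
v -3.646 1.374 1.211
v -3.449 0.778 1.264
v -3.222 1.001 1.488
v -3.343 1.369 1.456
v -3.712 1.009 1.092
v 2.717 -2.802 2.011
v 3.674 -3.063 2.204
v 3.399 -3.358 3.163
v 2.443 -3.098 2.969
v 3.622 -2.517 2.358
v 3.347 -2.813 3.316
v 3.283 -2.062 2.401
v 3.008 -2.358 3.36
v 2.764 -1.842 2.321
v 2.49 -2.138 3.279
v 2.231 -1.927 2.141
v 1.956 -2.222 3.1
v 1.852 -2.289 1.921
v 1.577 -2.585 2.879
v 1.748 -2.815 1.729
v 1.473 -3.111 2.687
v 1.951 -3.336 1.626
v 1.676 -3.632 2.585
v 2.398 -3.688 1.646
v 2.123 -3.984 2.604
v 2.946 -3.759 1.781
v 2.672 -4.054 2.74
v 3.422 -3.526 1.989
v 3.147 -3.821 2.948
f 2 4 1
f 5 2 1
f 1 4 3
f 3 5 1
f 2 8 4
f 6 2 5
f 6 8 2
f 4 8 3
f 7 5 3
f 3 8 7
f 7 6 5
f 8 6 7
f 9 46 25
f 46 20 49
f 25 49 14
f 46 49 25
f 9 25 21
f 25 14 26
f 21 26 10
f 25 26 21
f 9 21 30
f 21 10 31
f 30 31 16
f 21 31 30
f 9 30 42
f 30 16 45
f 42 45 19
f 30 45 42
f 9 42 46
f 42 19 50
f 46 50 20
f 42 50 46
f 10 26 37
f 26 14 40
f 37 40 18
f 26 40 37
f 14 49 27
f 49 20 48
f 27 48 13
f 49 48 27
f 20 50 47
f 50 19 43
f 47 43 11
f 50 43 47
f 19 45 44
f 45 16 32
f 44 32 15
f 45 32 44
f 16 31 36
f 31 10 33
f 36 33 17
f 31 33 36
f 12 38 24
f 38 18 39
f 24 39 13
f 38 39 24
f 12 24 22
f 24 13 23
f 22 23 11
f 24 23 22
f 12 22 29
f 22 11 28
f 29 28 15
f 22 28 29
f 12 29 34
f 29 15 35
f 34 35 17
f 29 35 34
f 12 34 38
f 34 17 41
f 38 41 18
f 34 41 38
f 13 39 27
f 39 18 40
f 27 40 14
f 39 40 27
f 11 23 47
f 23 13 48
f 47 48 20
f 23 48 47
f 15 28 44
f 28 11 43
f 44 43 19
f 28 43 44
f 17 35 36
f 35 15 32
f 36 32 16
f 35 32 36
f 18 41 37
f 41 17 33
f 37 33 10
f 41 33 37
f 52 51 55
f 52 55 53
f 53 55 56
f 53 56 54
f 55 51 57
f 55 57 56
f 56 57 58
f 56 58 54
f 57 51 59
f 57 59 58
f 58 59 60
f 58 60 54
f 59 51 61
f 59 61 60
f 60 61 62
f 60 62 54
f 61 51 63
f 61 63 62
f 62 63 64
f 62 64 54
f 63 51 65
f 63 65 64
f 64 65 66
f 64 66 54
f 65 51 67
f 65 67 66
f 66 67 68
f 66 68 54
f 67 51 69
f 67 69 68
f 68 69 70
f 68 70 54
f 69 51 71
f 69 71 70
f 70 71 72
f 70 72 54
f 71 51 73
f 71 73 72
f 72 73 74
f 72 74 54
f 73 51 52
f 73 52 74
f 74 52 53
f 74 53 54



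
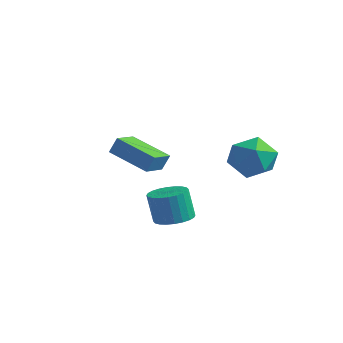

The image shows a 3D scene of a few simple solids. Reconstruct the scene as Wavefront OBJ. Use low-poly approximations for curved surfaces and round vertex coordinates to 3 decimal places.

v -4.469 -0.999 0.272
v -4.219 -0.746 1.098
v -4.851 0.186 0.024
v -4.601 0.439 0.851
v -2.499 -0.519 -0.471
v -2.249 -0.266 0.356
v -2.881 0.666 -0.718
v -2.631 0.919 0.108
v 1.433 -2.243 -1.616
v 1.958 -1.569 -1.454
v 1.732 -1.743 -0.001
v 1.207 -2.417 -0.164
v 1.658 -1.413 -1.482
v 1.432 -1.588 -0.029
v 1.323 -1.384 -1.53
v 1.097 -1.558 -0.078
v 1.005 -1.486 -1.592
v 0.779 -1.66 -0.14
v 0.752 -1.703 -1.657
v 0.526 -1.877 -0.205
v 0.603 -2.002 -1.716
v 0.377 -2.176 -0.264
v 0.58 -2.338 -1.76
v 0.354 -2.512 -0.308
v 0.687 -2.659 -1.782
v 0.461 -2.833 -0.33
v 0.908 -2.917 -1.779
v 0.682 -3.091 -0.326
v 1.208 -3.072 -1.751
v 0.982 -3.247 -0.298
v 1.543 -3.102 -1.702
v 1.317 -3.276 -0.25
v 1.861 -3 -1.64
v 1.635 -3.174 -0.188
v 2.114 -2.783 -1.575
v 1.888 -2.957 -0.123
v 2.263 -2.484 -1.516
v 2.037 -2.658 -0.064
v 2.286 -2.148 -1.472
v 2.06 -2.322 -0.02
v 2.179 -1.827 -1.45
v 1.953 -2.001 0.002
v 0.794 3.531 0.844
v 1.453 3.167 -0.115
v 0.587 1.653 1.415
v 1.246 1.289 0.456
v 1.78 1.903 1.365
v 1.908 3.063 1.012
v 0.132 1.757 0.288
v 0.26 2.917 -0.065
v 1.044 2.07 -0.459
v 2.062 2.16 0.207
v -0.022 2.66 1.093
v 0.996 2.75 1.759
f 2 4 1
f 5 2 1
f 1 4 3
f 3 5 1
f 2 8 4
f 6 2 5
f 6 8 2
f 4 8 3
f 7 5 3
f 3 8 7
f 7 6 5
f 8 6 7
f 10 9 13
f 10 13 11
f 11 13 14
f 11 14 12
f 13 9 15
f 13 15 14
f 14 15 16
f 14 16 12
f 15 9 17
f 15 17 16
f 16 17 18
f 16 18 12
f 17 9 19
f 17 19 18
f 18 19 20
f 18 20 12
f 19 9 21
f 19 21 20
f 20 21 22
f 20 22 12
f 21 9 23
f 21 23 22
f 22 23 24
f 22 24 12
f 23 9 25
f 23 25 24
f 24 25 26
f 24 26 12
f 25 9 27
f 25 27 26
f 26 27 28
f 26 28 12
f 27 9 29
f 27 29 28
f 28 29 30
f 28 30 12
f 29 9 31
f 29 31 30
f 30 31 32
f 30 32 12
f 31 9 33
f 31 33 32
f 32 33 34
f 32 34 12
f 33 9 35
f 33 35 34
f 34 35 36
f 34 36 12
f 35 9 37
f 35 37 36
f 36 37 38
f 36 38 12
f 37 9 39
f 37 39 38
f 38 39 40
f 38 40 12
f 39 9 41
f 39 41 40
f 40 41 42
f 40 42 12
f 41 9 10
f 41 10 42
f 42 10 11
f 42 11 12
f 43 54 48
f 43 48 44
f 43 44 50
f 43 50 53
f 43 53 54
f 44 48 52
f 48 54 47
f 54 53 45
f 53 50 49
f 50 44 51
f 46 52 47
f 46 47 45
f 46 45 49
f 46 49 51
f 46 51 52
f 47 52 48
f 45 47 54
f 49 45 53
f 51 49 50
f 52 51 44



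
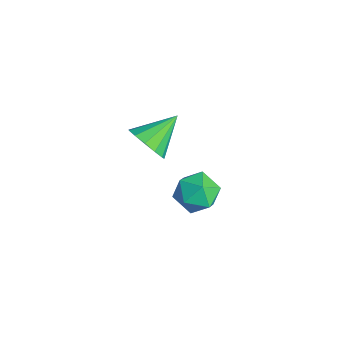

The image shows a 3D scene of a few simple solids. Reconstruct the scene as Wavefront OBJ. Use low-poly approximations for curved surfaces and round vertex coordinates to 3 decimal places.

v 0.93 -1.134 -1.173
v 1.522 -1.844 -1.459
v -0.302 -2.076 -1.381
v 0.29 -2.786 -1.667
v 0.292 -2.497 -0.744
v 1.053 -1.915 -0.615
v 0.167 -2.005 -2.225
v 0.928 -1.423 -2.096
v 1.05 -2.382 -2.109
v 1.127 -2.686 -1.194
v 0.093 -1.234 -1.646
v 0.17 -1.538 -0.731
v 1.054 -4.099 2.977
v 1.85 -4.104 3.329
v 0.706 -2.761 3.783
v 1.884 -3.845 2.914
v 1.654 -3.667 2.519
v 1.234 -3.626 2.27
v 0.757 -3.735 2.245
v 0.374 -3.96 2.453
v 0.207 -4.229 2.827
v 0.309 -4.456 3.249
v 0.647 -4.571 3.585
v 1.115 -4.535 3.728
v 1.563 -4.361 3.632
f 1 12 6
f 1 6 2
f 1 2 8
f 1 8 11
f 1 11 12
f 2 6 10
f 6 12 5
f 12 11 3
f 11 8 7
f 8 2 9
f 4 10 5
f 4 5 3
f 4 3 7
f 4 7 9
f 4 9 10
f 5 10 6
f 3 5 12
f 7 3 11
f 9 7 8
f 10 9 2
f 14 13 16
f 14 16 15
f 16 13 17
f 16 17 15
f 17 13 18
f 17 18 15
f 18 13 19
f 18 19 15
f 19 13 20
f 19 20 15
f 20 13 21
f 20 21 15
f 21 13 22
f 21 22 15
f 22 13 23
f 22 23 15
f 23 13 24
f 23 24 15
f 24 13 25
f 24 25 15
f 25 13 14
f 25 14 15



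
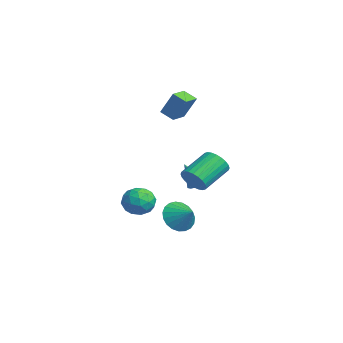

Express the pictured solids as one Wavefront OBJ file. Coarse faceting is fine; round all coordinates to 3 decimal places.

v 2.698 -1.787 -0.375
v 3.461 -1.575 -0.128
v 2.746 -0.08 0.801
v 1.982 -0.293 0.555
v 3.438 -1.413 -0.407
v 2.722 0.082 0.522
v 3.302 -1.308 -0.681
v 2.586 0.187 0.248
v 3.074 -1.275 -0.909
v 2.358 0.219 0.02
v 2.788 -1.321 -1.055
v 2.073 0.174 -0.126
v 2.489 -1.438 -1.098
v 1.774 0.057 -0.169
v 2.222 -1.608 -1.03
v 1.506 -0.113 -0.101
v 2.027 -1.805 -0.863
v 1.311 -0.31 0.066
v 1.934 -2 -0.621
v 1.219 -0.505 0.308
v 1.958 -2.162 -0.342
v 1.242 -0.667 0.587
v 2.094 -2.267 -0.068
v 1.378 -0.772 0.861
v 2.322 -2.299 0.16
v 1.606 -0.805 1.089
v 2.607 -2.254 0.306
v 1.892 -0.759 1.235
v 2.906 -2.137 0.349
v 2.191 -0.642 1.278
v 3.174 -1.967 0.281
v 2.458 -0.472 1.21
v 3.369 -1.77 0.114
v 2.653 -0.275 1.043
v 3.041 -2.673 -2.655
v 3.56 -3.489 -2.91
v 4.019 -2.247 -2.025
v 3.648 -3.23 -3.222
v 3.632 -2.874 -3.437
v 3.513 -2.483 -3.516
v 3.312 -2.126 -3.447
v 3.065 -1.863 -3.241
v 2.813 -1.74 -2.933
v 2.601 -1.779 -2.578
v 2.465 -1.972 -2.236
v 2.428 -2.286 -1.966
v 2.497 -2.668 -1.816
v 2.661 -3.05 -1.811
v 2.89 -3.367 -1.952
v 3.145 -3.565 -2.214
v 3.382 -3.608 -2.553
v -3.743 -2.852 -3.708
v -3.063 -2.127 -3.884
v -2.537 -3.933 -3.496
v -1.857 -3.208 -3.672
v -2.409 -3.188 -2.827
v -3.155 -2.52 -2.958
v -2.445 -3.54 -4.422
v -3.191 -2.872 -4.553
v -2.261 -2.553 -4.325
v -2.238 -2.335 -3.34
v -3.362 -3.725 -4.04
v -3.339 -3.507 -3.055
v -3.509 -2.395 -3.814
v -2.091 -3.665 -3.566
v -2.416 -3.653 -3.069
v -2.016 -3.227 -3.172
v -3.563 -2.625 -3.27
v -3.163 -2.199 -3.374
v -2.779 -2.823 -2.753
v -2.437 -3.861 -4.006
v -2.037 -3.435 -4.11
v -3.584 -2.833 -4.208
v -3.184 -2.407 -4.311
v -2.821 -3.237 -4.627
v -2.638 -2.219 -4.177
v -1.929 -2.854 -4.053
v -2.275 -3.049 -4.493
v -2.713 -2.657 -4.57
v -2.624 -2.091 -3.598
v -1.916 -2.726 -3.473
v -2.24 -2.714 -2.977
v -2.678 -2.321 -3.054
v -2.153 -2.341 -3.857
v -3.684 -3.334 -3.907
v -2.976 -3.969 -3.782
v -2.922 -3.739 -4.326
v -3.36 -3.346 -4.403
v -3.671 -3.206 -3.327
v -2.962 -3.841 -3.203
v -2.887 -3.403 -2.81
v -3.325 -3.011 -2.887
v -3.447 -3.719 -3.523
v 0.58 -0.867 -1.46
v 1.107 -1.081 -1.49
v 0.4 -1.513 -0.04
v 1.128 -0.762 -1.342
v 0.94 -0.483 -1.239
v 0.614 -0.35 -1.22
v 0.276 -0.415 -1.292
v 0.053 -0.652 -1.429
v 0.032 -0.971 -1.577
v 0.221 -1.25 -1.68
v 0.547 -1.383 -1.699
v 0.885 -1.318 -1.627
v -3.739 -0.88 2.617
v -3.229 -0.337 4.01
v -3.107 -0.368 2.186
v -2.597 0.175 3.58
v -3.003 -1.735 2.68
v -2.493 -1.192 4.074
v -2.371 -1.223 2.25
v -1.861 -0.68 3.643
f 2 1 5
f 2 5 3
f 3 5 6
f 3 6 4
f 5 1 7
f 5 7 6
f 6 7 8
f 6 8 4
f 7 1 9
f 7 9 8
f 8 9 10
f 8 10 4
f 9 1 11
f 9 11 10
f 10 11 12
f 10 12 4
f 11 1 13
f 11 13 12
f 12 13 14
f 12 14 4
f 13 1 15
f 13 15 14
f 14 15 16
f 14 16 4
f 15 1 17
f 15 17 16
f 16 17 18
f 16 18 4
f 17 1 19
f 17 19 18
f 18 19 20
f 18 20 4
f 19 1 21
f 19 21 20
f 20 21 22
f 20 22 4
f 21 1 23
f 21 23 22
f 22 23 24
f 22 24 4
f 23 1 25
f 23 25 24
f 24 25 26
f 24 26 4
f 25 1 27
f 25 27 26
f 26 27 28
f 26 28 4
f 27 1 29
f 27 29 28
f 28 29 30
f 28 30 4
f 29 1 31
f 29 31 30
f 30 31 32
f 30 32 4
f 31 1 33
f 31 33 32
f 32 33 34
f 32 34 4
f 33 1 2
f 33 2 34
f 34 2 3
f 34 3 4
f 36 35 38
f 36 38 37
f 38 35 39
f 38 39 37
f 39 35 40
f 39 40 37
f 40 35 41
f 40 41 37
f 41 35 42
f 41 42 37
f 42 35 43
f 42 43 37
f 43 35 44
f 43 44 37
f 44 35 45
f 44 45 37
f 45 35 46
f 45 46 37
f 46 35 47
f 46 47 37
f 47 35 48
f 47 48 37
f 48 35 49
f 48 49 37
f 49 35 50
f 49 50 37
f 50 35 51
f 50 51 37
f 51 35 36
f 51 36 37
f 52 89 68
f 89 63 92
f 68 92 57
f 89 92 68
f 52 68 64
f 68 57 69
f 64 69 53
f 68 69 64
f 52 64 73
f 64 53 74
f 73 74 59
f 64 74 73
f 52 73 85
f 73 59 88
f 85 88 62
f 73 88 85
f 52 85 89
f 85 62 93
f 89 93 63
f 85 93 89
f 53 69 80
f 69 57 83
f 80 83 61
f 69 83 80
f 57 92 70
f 92 63 91
f 70 91 56
f 92 91 70
f 63 93 90
f 93 62 86
f 90 86 54
f 93 86 90
f 62 88 87
f 88 59 75
f 87 75 58
f 88 75 87
f 59 74 79
f 74 53 76
f 79 76 60
f 74 76 79
f 55 81 67
f 81 61 82
f 67 82 56
f 81 82 67
f 55 67 65
f 67 56 66
f 65 66 54
f 67 66 65
f 55 65 72
f 65 54 71
f 72 71 58
f 65 71 72
f 55 72 77
f 72 58 78
f 77 78 60
f 72 78 77
f 55 77 81
f 77 60 84
f 81 84 61
f 77 84 81
f 56 82 70
f 82 61 83
f 70 83 57
f 82 83 70
f 54 66 90
f 66 56 91
f 90 91 63
f 66 91 90
f 58 71 87
f 71 54 86
f 87 86 62
f 71 86 87
f 60 78 79
f 78 58 75
f 79 75 59
f 78 75 79
f 61 84 80
f 84 60 76
f 80 76 53
f 84 76 80
f 95 94 97
f 95 97 96
f 97 94 98
f 97 98 96
f 98 94 99
f 98 99 96
f 99 94 100
f 99 100 96
f 100 94 101
f 100 101 96
f 101 94 102
f 101 102 96
f 102 94 103
f 102 103 96
f 103 94 104
f 103 104 96
f 104 94 105
f 104 105 96
f 105 94 95
f 105 95 96
f 107 109 106
f 110 107 106
f 106 109 108
f 108 110 106
f 107 113 109
f 111 107 110
f 111 113 107
f 109 113 108
f 112 110 108
f 108 113 112
f 112 111 110
f 113 111 112



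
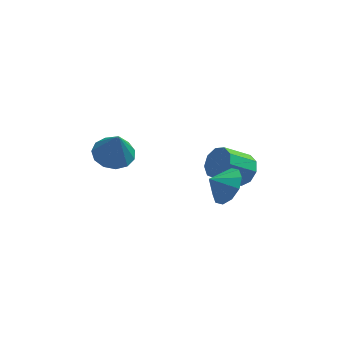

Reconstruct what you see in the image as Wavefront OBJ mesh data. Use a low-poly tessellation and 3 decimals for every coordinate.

v 2.813 -1.109 -0.907
v 3.477 -1.293 -0.075
v 1.947 -1.191 -0.233
v 3.38 -0.634 -0.12
v 3.067 -0.157 -0.465
v 2.656 -0.043 -0.979
v 2.306 -0.337 -1.466
v 2.149 -0.926 -1.738
v 2.246 -1.585 -1.693
v 2.559 -2.062 -1.348
v 2.97 -2.175 -0.834
v 3.32 -1.882 -0.348
v 3.862 2.445 -3.279
v 4.431 1.852 -2.844
v 3.107 1.402 -1.726
v 2.538 1.995 -2.161
v 4.466 2.426 -2.572
v 3.142 1.976 -1.454
v 4.218 3.009 -2.631
v 2.894 2.559 -1.513
v 3.803 3.328 -2.993
v 2.48 2.878 -1.875
v 3.416 3.234 -3.489
v 2.093 2.784 -2.371
v 3.238 2.771 -3.887
v 1.914 2.321 -2.769
v 3.351 2.155 -4
v 2.028 1.705 -2.882
v 3.704 1.675 -3.776
v 2.38 1.225 -2.658
v 4.13 1.555 -3.319
v 2.806 1.106 -2.201
v -2.47 0.452 0.302
v -1.49 0.149 0.078
v -2.21 0.068 1.958
v -1.46 0.726 0.207
v -1.752 1.216 0.367
v -2.271 1.463 0.506
v -2.853 1.39 0.58
v -3.314 1.019 0.566
v -3.506 0.468 0.468
v -3.37 -0.088 0.317
v -2.948 -0.472 0.162
v -2.374 -0.563 0.051
v -1.83 -0.331 0.02
f 2 1 4
f 2 4 3
f 4 1 5
f 4 5 3
f 5 1 6
f 5 6 3
f 6 1 7
f 6 7 3
f 7 1 8
f 7 8 3
f 8 1 9
f 8 9 3
f 9 1 10
f 9 10 3
f 10 1 11
f 10 11 3
f 11 1 12
f 11 12 3
f 12 1 2
f 12 2 3
f 14 13 17
f 14 17 15
f 15 17 18
f 15 18 16
f 17 13 19
f 17 19 18
f 18 19 20
f 18 20 16
f 19 13 21
f 19 21 20
f 20 21 22
f 20 22 16
f 21 13 23
f 21 23 22
f 22 23 24
f 22 24 16
f 23 13 25
f 23 25 24
f 24 25 26
f 24 26 16
f 25 13 27
f 25 27 26
f 26 27 28
f 26 28 16
f 27 13 29
f 27 29 28
f 28 29 30
f 28 30 16
f 29 13 31
f 29 31 30
f 30 31 32
f 30 32 16
f 31 13 14
f 31 14 32
f 32 14 15
f 32 15 16
f 34 33 36
f 34 36 35
f 36 33 37
f 36 37 35
f 37 33 38
f 37 38 35
f 38 33 39
f 38 39 35
f 39 33 40
f 39 40 35
f 40 33 41
f 40 41 35
f 41 33 42
f 41 42 35
f 42 33 43
f 42 43 35
f 43 33 44
f 43 44 35
f 44 33 45
f 44 45 35
f 45 33 34
f 45 34 35



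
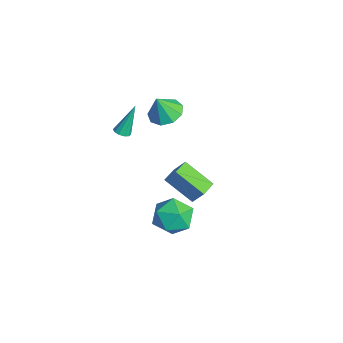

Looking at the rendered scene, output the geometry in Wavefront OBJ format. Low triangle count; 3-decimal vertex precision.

v -2.108 2.648 -3.133
v -1.552 3.127 -2.036
v -2.821 3.391 -3.096
v -2.265 3.87 -1.999
v -0.895 3.87 -4.281
v -0.339 4.349 -3.184
v -1.608 4.613 -4.244
v -1.052 5.092 -3.147
v -1.725 2.618 3.114
v -1.041 3.319 3.314
v -1.575 2.082 4.486
v -1.665 3.55 3.472
v -2.317 3.344 3.463
v -2.692 2.799 3.29
v -2.615 2.169 3.036
v -2.12 1.749 2.818
v -1.441 1.736 2.739
v -0.894 2.135 2.835
v -0.736 2.761 3.063
v 2.453 1.467 -1.73
v 3.11 2.488 -1.608
v 3.33 0.712 -0.132
v 3.987 1.733 -0.01
v 2.785 1.753 0.194
v 2.243 2.22 -0.794
v 4.197 0.98 -0.946
v 3.655 1.447 -1.934
v 4.188 2.187 -1.124
v 3.315 2.665 -0.419
v 3.125 0.535 -1.321
v 2.252 1.013 -0.616
v -3.426 0.672 0.419
v -3.002 0.947 0.349
v -3.654 1.488 2.241
v -3.246 1.116 0.243
v -3.558 1.115 0.204
v -3.821 0.946 0.247
v -3.932 0.672 0.355
v -3.85 0.398 0.488
v -3.606 0.229 0.594
v -3.294 0.229 0.633
v -3.031 0.399 0.59
v -2.92 0.673 0.482
f 2 4 1
f 5 2 1
f 1 4 3
f 3 5 1
f 2 8 4
f 6 2 5
f 6 8 2
f 4 8 3
f 7 5 3
f 3 8 7
f 7 6 5
f 8 6 7
f 10 9 12
f 10 12 11
f 12 9 13
f 12 13 11
f 13 9 14
f 13 14 11
f 14 9 15
f 14 15 11
f 15 9 16
f 15 16 11
f 16 9 17
f 16 17 11
f 17 9 18
f 17 18 11
f 18 9 19
f 18 19 11
f 19 9 10
f 19 10 11
f 20 31 25
f 20 25 21
f 20 21 27
f 20 27 30
f 20 30 31
f 21 25 29
f 25 31 24
f 31 30 22
f 30 27 26
f 27 21 28
f 23 29 24
f 23 24 22
f 23 22 26
f 23 26 28
f 23 28 29
f 24 29 25
f 22 24 31
f 26 22 30
f 28 26 27
f 29 28 21
f 33 32 35
f 33 35 34
f 35 32 36
f 35 36 34
f 36 32 37
f 36 37 34
f 37 32 38
f 37 38 34
f 38 32 39
f 38 39 34
f 39 32 40
f 39 40 34
f 40 32 41
f 40 41 34
f 41 32 42
f 41 42 34
f 42 32 43
f 42 43 34
f 43 32 33
f 43 33 34



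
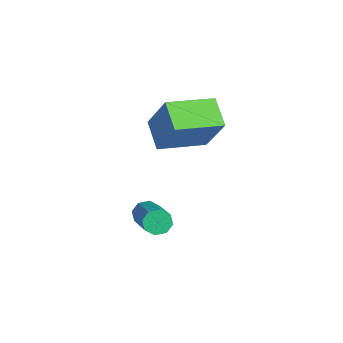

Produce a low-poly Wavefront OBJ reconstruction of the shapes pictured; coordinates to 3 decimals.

v -2.504 -3.037 3.028
v -1.463 -2.726 4.671
v -2.626 -1.142 2.746
v -1.584 -0.831 4.389
v -1.396 -3.069 2.331
v -0.354 -2.758 3.974
v -1.517 -1.174 2.049
v -0.476 -0.863 3.692
v -1.018 -3.58 -0.738
v -0.765 -3.344 -1.165
v 1.172 -3.583 -0.149
v 0.918 -3.82 0.278
v -0.884 -3.064 -0.873
v 1.053 -3.304 0.143
v -1.081 -3.087 -0.502
v 0.856 -3.327 0.514
v -1.242 -3.399 -0.269
v 0.695 -3.639 0.747
v -1.272 -3.817 -0.311
v 0.665 -4.056 0.705
v -1.153 -4.096 -0.603
v 0.784 -4.336 0.413
v -0.956 -4.073 -0.974
v 0.981 -4.313 0.042
v -0.795 -3.761 -1.207
v 1.142 -4.001 -0.191
f 2 4 1
f 5 2 1
f 1 4 3
f 3 5 1
f 2 8 4
f 6 2 5
f 6 8 2
f 4 8 3
f 7 5 3
f 3 8 7
f 7 6 5
f 8 6 7
f 10 9 13
f 10 13 11
f 11 13 14
f 11 14 12
f 13 9 15
f 13 15 14
f 14 15 16
f 14 16 12
f 15 9 17
f 15 17 16
f 16 17 18
f 16 18 12
f 17 9 19
f 17 19 18
f 18 19 20
f 18 20 12
f 19 9 21
f 19 21 20
f 20 21 22
f 20 22 12
f 21 9 23
f 21 23 22
f 22 23 24
f 22 24 12
f 23 9 25
f 23 25 24
f 24 25 26
f 24 26 12
f 25 9 10
f 25 10 26
f 26 10 11
f 26 11 12



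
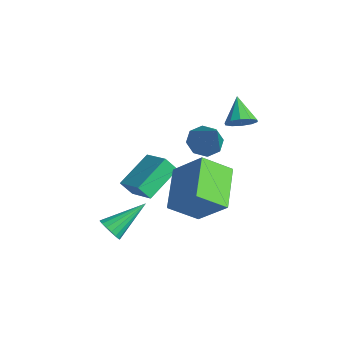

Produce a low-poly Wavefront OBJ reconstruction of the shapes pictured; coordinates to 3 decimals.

v 1.241 -2.78 -1.861
v 1.733 -2.986 -1.545
v 1.279 -1.12 -0.839
v 1.852 -2.845 -1.778
v 1.831 -2.69 -2.029
v 1.675 -2.555 -2.243
v 1.419 -2.472 -2.368
v 1.123 -2.459 -2.378
v 0.853 -2.52 -2.269
v 0.673 -2.641 -2.066
v 0.623 -2.793 -1.817
v 0.714 -2.943 -1.577
v 0.926 -3.055 -1.403
v 1.21 -3.104 -1.333
v 1.502 -3.079 -1.384
v 3.053 -1.139 0.18
v 1.536 0.012 1.017
v 3.463 0.067 -0.737
v 1.946 1.219 0.1
v 4.274 -0.519 1.54
v 2.757 0.633 2.377
v 4.684 0.688 0.623
v 3.167 1.839 1.46
v -1.076 -0.465 -2.175
v -1.326 -0.912 -1.485
v -1.619 1.147 -1.328
v -1.868 0.7 -0.637
v 0.248 -0.32 -1.603
v -0.001 -0.767 -0.912
v -0.294 1.292 -0.755
v -0.544 0.845 -0.065
v 2.482 2.616 3.567
v 2.837 2.347 4.095
v 1.518 3.004 4.413
v 2.958 2.753 4.048
v 2.898 3.107 3.817
v 2.679 3.273 3.491
v 2.385 3.189 3.194
v 2.128 2.886 3.04
v 2.006 2.48 3.087
v 2.066 2.126 3.317
v 2.285 1.959 3.643
v 2.579 2.044 3.94
v -0.577 2.772 0.309
v 0.014 2.55 -0.215
v 0.817 2.508 1.991
v 0.006 3.169 -0.111
v -0.344 3.555 0.239
v -0.829 3.483 0.63
v -1.167 2.994 0.833
v -1.159 2.375 0.729
v -0.809 1.989 0.379
v -0.324 2.061 -0.012
f 2 1 4
f 2 4 3
f 4 1 5
f 4 5 3
f 5 1 6
f 5 6 3
f 6 1 7
f 6 7 3
f 7 1 8
f 7 8 3
f 8 1 9
f 8 9 3
f 9 1 10
f 9 10 3
f 10 1 11
f 10 11 3
f 11 1 12
f 11 12 3
f 12 1 13
f 12 13 3
f 13 1 14
f 13 14 3
f 14 1 15
f 14 15 3
f 15 1 2
f 15 2 3
f 17 19 16
f 20 17 16
f 16 19 18
f 18 20 16
f 17 23 19
f 21 17 20
f 21 23 17
f 19 23 18
f 22 20 18
f 18 23 22
f 22 21 20
f 23 21 22
f 25 27 24
f 28 25 24
f 24 27 26
f 26 28 24
f 25 31 27
f 29 25 28
f 29 31 25
f 27 31 26
f 30 28 26
f 26 31 30
f 30 29 28
f 31 29 30
f 33 32 35
f 33 35 34
f 35 32 36
f 35 36 34
f 36 32 37
f 36 37 34
f 37 32 38
f 37 38 34
f 38 32 39
f 38 39 34
f 39 32 40
f 39 40 34
f 40 32 41
f 40 41 34
f 41 32 42
f 41 42 34
f 42 32 43
f 42 43 34
f 43 32 33
f 43 33 34
f 45 44 47
f 45 47 46
f 47 44 48
f 47 48 46
f 48 44 49
f 48 49 46
f 49 44 50
f 49 50 46
f 50 44 51
f 50 51 46
f 51 44 52
f 51 52 46
f 52 44 53
f 52 53 46
f 53 44 45
f 53 45 46



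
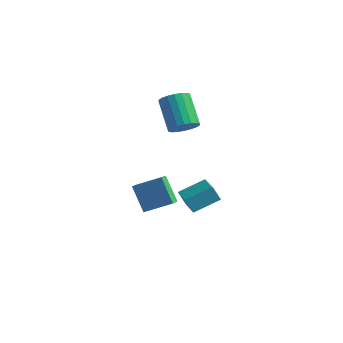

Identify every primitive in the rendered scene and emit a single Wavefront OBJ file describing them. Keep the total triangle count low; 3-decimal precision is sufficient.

v 0.804 -0.583 3.146
v 1.525 -0.181 3.42
v 0.397 0.965 4.707
v -0.324 0.563 4.434
v 1.411 0.04 3.123
v 0.283 1.186 4.411
v 1.176 0.138 2.831
v 0.048 1.283 4.119
v 0.868 0.092 2.601
v -0.26 1.238 3.889
v 0.547 -0.087 2.479
v -0.581 1.059 3.767
v 0.277 -0.364 2.49
v -0.851 0.782 3.777
v 0.111 -0.685 2.63
v -1.017 0.461 3.918
v 0.083 -0.985 2.873
v -1.045 0.161 4.16
v 0.197 -1.206 3.169
v -0.931 -0.06 4.457
v 0.432 -1.303 3.461
v -0.696 -0.158 4.749
v 0.74 -1.258 3.691
v -0.388 -0.112 4.979
v 1.061 -1.079 3.813
v -0.067 0.067 5.101
v 1.331 -0.802 3.803
v 0.203 0.344 5.09
v 1.497 -0.481 3.662
v 0.369 0.665 4.95
v 0.401 -4.516 -0.993
v -0.551 -3.928 0.301
v 0.282 -3.758 -1.424
v -0.67 -3.171 -0.131
v 1.77 -3.889 -0.269
v 0.818 -3.302 1.024
v 1.651 -3.132 -0.701
v 0.699 -2.544 0.593
v 0.109 0.116 -2.818
v 1.162 -1.198 -2.154
v 1.173 1.278 -2.206
v 2.226 -0.036 -1.542
v 0.614 0.096 -3.658
v 1.667 -1.218 -2.994
v 1.678 1.258 -3.046
v 2.731 -0.056 -2.382
f 2 1 5
f 2 5 3
f 3 5 6
f 3 6 4
f 5 1 7
f 5 7 6
f 6 7 8
f 6 8 4
f 7 1 9
f 7 9 8
f 8 9 10
f 8 10 4
f 9 1 11
f 9 11 10
f 10 11 12
f 10 12 4
f 11 1 13
f 11 13 12
f 12 13 14
f 12 14 4
f 13 1 15
f 13 15 14
f 14 15 16
f 14 16 4
f 15 1 17
f 15 17 16
f 16 17 18
f 16 18 4
f 17 1 19
f 17 19 18
f 18 19 20
f 18 20 4
f 19 1 21
f 19 21 20
f 20 21 22
f 20 22 4
f 21 1 23
f 21 23 22
f 22 23 24
f 22 24 4
f 23 1 25
f 23 25 24
f 24 25 26
f 24 26 4
f 25 1 27
f 25 27 26
f 26 27 28
f 26 28 4
f 27 1 29
f 27 29 28
f 28 29 30
f 28 30 4
f 29 1 2
f 29 2 30
f 30 2 3
f 30 3 4
f 32 34 31
f 35 32 31
f 31 34 33
f 33 35 31
f 32 38 34
f 36 32 35
f 36 38 32
f 34 38 33
f 37 35 33
f 33 38 37
f 37 36 35
f 38 36 37
f 40 42 39
f 43 40 39
f 39 42 41
f 41 43 39
f 40 46 42
f 44 40 43
f 44 46 40
f 42 46 41
f 45 43 41
f 41 46 45
f 45 44 43
f 46 44 45



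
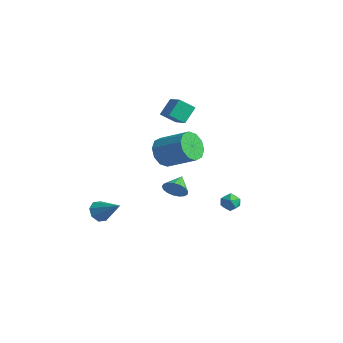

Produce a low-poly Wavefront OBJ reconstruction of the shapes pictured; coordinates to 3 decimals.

v 1.99 -3.286 2.986
v 2.574 -3.522 2.171
v 4.253 -2.851 3.179
v 3.67 -2.614 3.994
v 2.375 -2.921 2.103
v 4.054 -2.25 3.11
v 2.029 -2.46 2.372
v 3.708 -1.789 3.379
v 1.668 -2.314 2.876
v 3.347 -1.642 3.883
v 1.431 -2.539 3.422
v 3.11 -1.867 4.429
v 1.407 -3.049 3.801
v 3.086 -2.378 4.809
v 1.606 -3.65 3.87
v 3.285 -2.979 4.877
v 1.952 -4.111 3.601
v 3.631 -3.44 4.608
v 2.313 -4.258 3.097
v 3.992 -3.586 4.104
v 2.55 -4.033 2.551
v 4.229 -3.361 3.558
v -3.853 1.244 2.014
v -4.021 2.202 2.935
v -3.322 2.037 1.286
v -3.491 2.995 2.207
v -2.609 0.925 2.573
v -2.778 1.883 3.494
v -2.079 1.718 1.845
v -2.247 2.676 2.766
v 3.042 0.85 -2.435
v 3.246 1.144 -1.841
v 3.554 -0.104 -2.139
v 3.758 0.19 -1.545
v 3.087 0.049 -1.65
v 2.77 0.639 -1.832
v 4.03 0.401 -2.148
v 3.713 0.991 -2.33
v 3.856 0.867 -1.663
v 3.274 0.649 -1.355
v 3.526 0.391 -2.625
v 2.944 0.173 -2.317
v -3.299 -3.873 -4.248
v -2.869 -3.73 -4.895
v -1.801 -3.507 -3.172
v -3.141 -3.233 -4.684
v -3.506 -3.111 -4.218
v -3.75 -3.435 -3.769
v -3.729 -4.015 -3.601
v -3.456 -4.512 -3.811
v -3.091 -4.635 -4.278
v -2.848 -4.311 -4.727
v -0.353 -0.503 -2.296
v 0.154 -0.539 -1.653
v -0.907 0.503 -1.804
v 0.343 -0.31 -1.91
v 0.373 -0.125 -2.255
v 0.236 -0.027 -2.609
v -0.036 -0.038 -2.892
v -0.381 -0.156 -3.038
v -0.719 -0.353 -3.015
v -0.974 -0.585 -2.826
v -1.086 -0.798 -2.517
v -1.031 -0.944 -2.157
v -0.82 -0.989 -1.828
v -0.503 -0.922 -1.607
v -0.151 -0.76 -1.544
f 2 1 5
f 2 5 3
f 3 5 6
f 3 6 4
f 5 1 7
f 5 7 6
f 6 7 8
f 6 8 4
f 7 1 9
f 7 9 8
f 8 9 10
f 8 10 4
f 9 1 11
f 9 11 10
f 10 11 12
f 10 12 4
f 11 1 13
f 11 13 12
f 12 13 14
f 12 14 4
f 13 1 15
f 13 15 14
f 14 15 16
f 14 16 4
f 15 1 17
f 15 17 16
f 16 17 18
f 16 18 4
f 17 1 19
f 17 19 18
f 18 19 20
f 18 20 4
f 19 1 21
f 19 21 20
f 20 21 22
f 20 22 4
f 21 1 2
f 21 2 22
f 22 2 3
f 22 3 4
f 24 26 23
f 27 24 23
f 23 26 25
f 25 27 23
f 24 30 26
f 28 24 27
f 28 30 24
f 26 30 25
f 29 27 25
f 25 30 29
f 29 28 27
f 30 28 29
f 31 42 36
f 31 36 32
f 31 32 38
f 31 38 41
f 31 41 42
f 32 36 40
f 36 42 35
f 42 41 33
f 41 38 37
f 38 32 39
f 34 40 35
f 34 35 33
f 34 33 37
f 34 37 39
f 34 39 40
f 35 40 36
f 33 35 42
f 37 33 41
f 39 37 38
f 40 39 32
f 44 43 46
f 44 46 45
f 46 43 47
f 46 47 45
f 47 43 48
f 47 48 45
f 48 43 49
f 48 49 45
f 49 43 50
f 49 50 45
f 50 43 51
f 50 51 45
f 51 43 52
f 51 52 45
f 52 43 44
f 52 44 45
f 54 53 56
f 54 56 55
f 56 53 57
f 56 57 55
f 57 53 58
f 57 58 55
f 58 53 59
f 58 59 55
f 59 53 60
f 59 60 55
f 60 53 61
f 60 61 55
f 61 53 62
f 61 62 55
f 62 53 63
f 62 63 55
f 63 53 64
f 63 64 55
f 64 53 65
f 64 65 55
f 65 53 66
f 65 66 55
f 66 53 67
f 66 67 55
f 67 53 54
f 67 54 55

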